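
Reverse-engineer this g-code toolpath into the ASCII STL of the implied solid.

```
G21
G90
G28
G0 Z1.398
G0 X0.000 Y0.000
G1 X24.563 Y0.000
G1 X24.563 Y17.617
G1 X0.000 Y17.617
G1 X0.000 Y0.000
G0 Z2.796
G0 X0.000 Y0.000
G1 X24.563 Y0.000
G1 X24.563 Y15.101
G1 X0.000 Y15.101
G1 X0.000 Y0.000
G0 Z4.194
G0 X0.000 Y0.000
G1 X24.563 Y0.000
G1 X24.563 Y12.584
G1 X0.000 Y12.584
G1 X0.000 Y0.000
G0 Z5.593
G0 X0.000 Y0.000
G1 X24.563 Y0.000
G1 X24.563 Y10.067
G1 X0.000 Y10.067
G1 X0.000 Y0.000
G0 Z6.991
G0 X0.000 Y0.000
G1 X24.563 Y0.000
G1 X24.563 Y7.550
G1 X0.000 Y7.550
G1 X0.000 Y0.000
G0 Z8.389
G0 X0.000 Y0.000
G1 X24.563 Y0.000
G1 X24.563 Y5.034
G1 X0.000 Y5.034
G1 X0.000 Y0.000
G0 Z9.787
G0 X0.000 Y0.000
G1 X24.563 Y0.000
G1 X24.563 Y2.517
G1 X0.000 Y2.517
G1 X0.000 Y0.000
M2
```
solid part
  facet normal 0.0000 0.0000 -1.0000
    outer loop
      vertex 24.563 20.134 0.000
      vertex 24.563 0.000 0.000
      vertex 0.000 0.000 0.000
    endloop
  endfacet
  facet normal 0.0000 0.0000 -1.0000
    outer loop
      vertex 0.000 20.134 0.000
      vertex 24.563 20.134 0.000
      vertex 0.000 0.000 0.000
    endloop
  endfacet
  facet normal 0.0000 -1.0000 0.0000
    outer loop
      vertex 0.000 0.000 0.000
      vertex 24.563 0.000 0.000
      vertex 24.563 0.000 11.185
    endloop
  endfacet
  facet normal 0.0000 -1.0000 0.0000
    outer loop
      vertex 0.000 0.000 0.000
      vertex 24.563 0.000 11.185
      vertex 0.000 0.000 11.185
    endloop
  endfacet
  facet normal 0.0000 0.4856 0.8742
    outer loop
      vertex 0.000 0.000 11.185
      vertex 24.563 0.000 11.185
      vertex 24.563 20.134 0.000
    endloop
  endfacet
  facet normal 0.0000 0.4856 0.8742
    outer loop
      vertex 0.000 0.000 11.185
      vertex 24.563 20.134 0.000
      vertex 0.000 20.134 0.000
    endloop
  endfacet
  facet normal -1.0000 0.0000 0.0000
    outer loop
      vertex 0.000 0.000 11.185
      vertex 0.000 20.134 0.000
      vertex 0.000 0.000 0.000
    endloop
  endfacet
  facet normal 1.0000 0.0000 0.0000
    outer loop
      vertex 24.563 0.000 0.000
      vertex 24.563 20.134 0.000
      vertex 24.563 0.000 11.185
    endloop
  endfacet
endsolid part

The G0 Z moves step by Δz≈1.398 mm. The G1 loops shrink linearly with z, so the solid tapers from its base footprint up to z≈11.2. Closing with a flat bottom cap and the tapered top and triangulating gives 8 facets — a wedge (ramp): 24.6 × 20.1 mm base, rising to 11.2 mm along the y=0 edge and sloping linearly to z=0 at y=20.1.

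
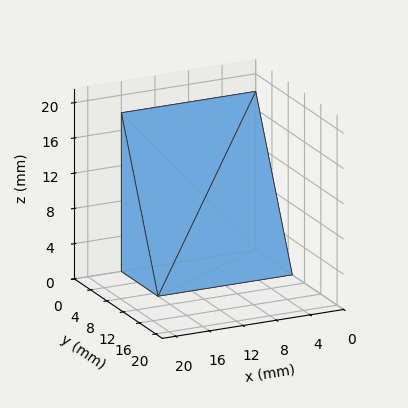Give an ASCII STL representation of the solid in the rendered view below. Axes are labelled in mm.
Reading the render: the shape is a wedge (ramp): 16 × 9 mm base, rising to 18 mm along the y=0 edge and sloping linearly to z=0 at y=9 (dimensions read to the nearest mm from the axis ticks). For the STL, each face is triangulated and given an outward normal.

solid part
  facet normal 0.0000 0.0000 -1.0000
    outer loop
      vertex 16.00 9.00 0.00
      vertex 16.00 0.00 0.00
      vertex 0.00 0.00 0.00
    endloop
  endfacet
  facet normal 0.0000 0.0000 -1.0000
    outer loop
      vertex 0.00 9.00 0.00
      vertex 16.00 9.00 0.00
      vertex 0.00 0.00 0.00
    endloop
  endfacet
  facet normal 0.0000 -1.0000 0.0000
    outer loop
      vertex 0.00 0.00 0.00
      vertex 16.00 0.00 0.00
      vertex 16.00 0.00 18.00
    endloop
  endfacet
  facet normal 0.0000 -1.0000 0.0000
    outer loop
      vertex 0.00 0.00 0.00
      vertex 16.00 0.00 18.00
      vertex 0.00 0.00 18.00
    endloop
  endfacet
  facet normal 0.0000 0.8944 0.4472
    outer loop
      vertex 0.00 0.00 18.00
      vertex 16.00 0.00 18.00
      vertex 16.00 9.00 0.00
    endloop
  endfacet
  facet normal 0.0000 0.8944 0.4472
    outer loop
      vertex 0.00 0.00 18.00
      vertex 16.00 9.00 0.00
      vertex 0.00 9.00 0.00
    endloop
  endfacet
  facet normal -1.0000 0.0000 0.0000
    outer loop
      vertex 0.00 0.00 18.00
      vertex 0.00 9.00 0.00
      vertex 0.00 0.00 0.00
    endloop
  endfacet
  facet normal 1.0000 0.0000 0.0000
    outer loop
      vertex 16.00 0.00 0.00
      vertex 16.00 9.00 0.00
      vertex 16.00 0.00 18.00
    endloop
  endfacet
endsolid part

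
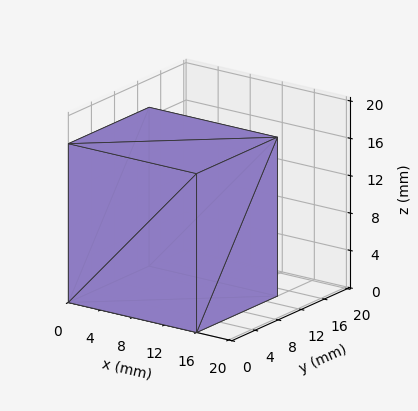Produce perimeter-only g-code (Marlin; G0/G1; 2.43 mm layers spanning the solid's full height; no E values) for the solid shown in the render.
Reading the render: the shape is a rectangular box, roughly 16 × 14 mm footprint and 17 mm tall (dimensions read to the nearest mm from the axis ticks). For the g-code, the solid's height is divided into equal slices at the stated Δz and each level perimeter traced with G1 moves after a G0 lift.

; perimeter-only toolpath
G21 ; units = mm
G90 ; absolute positioning
G28 ; home
; layer 1
G0 Z2.43
G0 X0.00 Y0.00
G1 X16.00 Y0.00
G1 X16.00 Y14.00
G1 X0.00 Y14.00
G1 X0.00 Y0.00
; layer 2
G0 Z4.86
G0 X0.00 Y0.00
G1 X16.00 Y0.00
G1 X16.00 Y14.00
G1 X0.00 Y14.00
G1 X0.00 Y0.00
; layer 3
G0 Z7.29
G0 X0.00 Y0.00
G1 X16.00 Y0.00
G1 X16.00 Y14.00
G1 X0.00 Y14.00
G1 X0.00 Y0.00
; layer 4
G0 Z9.71
G0 X0.00 Y0.00
G1 X16.00 Y0.00
G1 X16.00 Y14.00
G1 X0.00 Y14.00
G1 X0.00 Y0.00
; layer 5
G0 Z12.14
G0 X0.00 Y0.00
G1 X16.00 Y0.00
G1 X16.00 Y14.00
G1 X0.00 Y14.00
G1 X0.00 Y0.00
; layer 6
G0 Z14.57
G0 X0.00 Y0.00
G1 X16.00 Y0.00
G1 X16.00 Y14.00
G1 X0.00 Y14.00
G1 X0.00 Y0.00
; layer 7
G0 Z17.00
G0 X0.00 Y0.00
G1 X16.00 Y0.00
G1 X16.00 Y14.00
G1 X0.00 Y14.00
G1 X0.00 Y0.00
M2 ; end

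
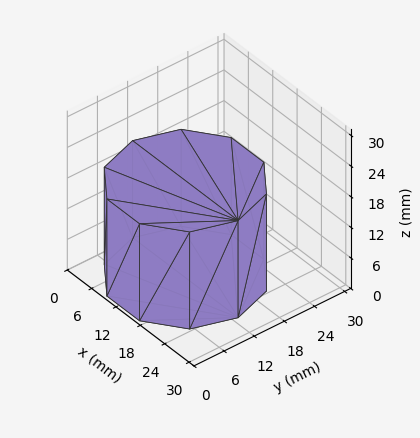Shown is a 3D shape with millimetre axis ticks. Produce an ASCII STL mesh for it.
Reading the render: the shape is a regular 10-sided prism (a cylinder approximated with 10 flat sides), circumscribed radius ≈ 13 mm, height ≈ 19 mm (dimensions read to the nearest mm from the axis ticks). For the STL, each face is triangulated and given an outward normal.

solid part
  facet normal 0.0000 0.0000 -1.0000
    outer loop
      vertex 17.017 25.364 0.000
      vertex 23.517 20.641 0.000
      vertex 26.000 13.000 0.000
    endloop
  endfacet
  facet normal 0.0000 0.0000 -1.0000
    outer loop
      vertex 8.983 25.364 0.000
      vertex 17.017 25.364 0.000
      vertex 26.000 13.000 0.000
    endloop
  endfacet
  facet normal 0.0000 0.0000 -1.0000
    outer loop
      vertex 2.483 20.641 0.000
      vertex 8.983 25.364 0.000
      vertex 26.000 13.000 0.000
    endloop
  endfacet
  facet normal 0.0000 0.0000 -1.0000
    outer loop
      vertex 0.000 13.000 0.000
      vertex 2.483 20.641 0.000
      vertex 26.000 13.000 0.000
    endloop
  endfacet
  facet normal 0.0000 0.0000 -1.0000
    outer loop
      vertex 2.483 5.359 0.000
      vertex 0.000 13.000 0.000
      vertex 26.000 13.000 0.000
    endloop
  endfacet
  facet normal 0.0000 0.0000 -1.0000
    outer loop
      vertex 8.983 0.636 0.000
      vertex 2.483 5.359 0.000
      vertex 26.000 13.000 0.000
    endloop
  endfacet
  facet normal 0.0000 0.0000 -1.0000
    outer loop
      vertex 17.017 0.636 0.000
      vertex 8.983 0.636 0.000
      vertex 26.000 13.000 0.000
    endloop
  endfacet
  facet normal 0.0000 0.0000 -1.0000
    outer loop
      vertex 23.517 5.359 0.000
      vertex 17.017 0.636 0.000
      vertex 26.000 13.000 0.000
    endloop
  endfacet
  facet normal 0.0000 0.0000 1.0000
    outer loop
      vertex 26.000 13.000 19.000
      vertex 23.517 20.641 19.000
      vertex 17.017 25.364 19.000
    endloop
  endfacet
  facet normal 0.0000 0.0000 1.0000
    outer loop
      vertex 26.000 13.000 19.000
      vertex 17.017 25.364 19.000
      vertex 8.983 25.364 19.000
    endloop
  endfacet
  facet normal 0.0000 0.0000 1.0000
    outer loop
      vertex 26.000 13.000 19.000
      vertex 8.983 25.364 19.000
      vertex 2.483 20.641 19.000
    endloop
  endfacet
  facet normal 0.0000 0.0000 1.0000
    outer loop
      vertex 26.000 13.000 19.000
      vertex 2.483 20.641 19.000
      vertex 0.000 13.000 19.000
    endloop
  endfacet
  facet normal 0.0000 0.0000 1.0000
    outer loop
      vertex 26.000 13.000 19.000
      vertex 0.000 13.000 19.000
      vertex 2.483 5.359 19.000
    endloop
  endfacet
  facet normal 0.0000 0.0000 1.0000
    outer loop
      vertex 26.000 13.000 19.000
      vertex 2.483 5.359 19.000
      vertex 8.983 0.636 19.000
    endloop
  endfacet
  facet normal 0.0000 0.0000 1.0000
    outer loop
      vertex 26.000 13.000 19.000
      vertex 8.983 0.636 19.000
      vertex 17.017 0.636 19.000
    endloop
  endfacet
  facet normal 0.0000 0.0000 1.0000
    outer loop
      vertex 26.000 13.000 19.000
      vertex 17.017 0.636 19.000
      vertex 23.517 5.359 19.000
    endloop
  endfacet
  facet normal 0.9510 0.3090 0.0000
    outer loop
      vertex 26.000 13.000 0.000
      vertex 23.517 20.641 0.000
      vertex 23.517 20.641 19.000
    endloop
  endfacet
  facet normal 0.9510 0.3090 0.0000
    outer loop
      vertex 26.000 13.000 0.000
      vertex 23.517 20.641 19.000
      vertex 26.000 13.000 19.000
    endloop
  endfacet
  facet normal 0.5878 0.8090 0.0000
    outer loop
      vertex 23.517 20.641 0.000
      vertex 17.017 25.364 0.000
      vertex 17.017 25.364 19.000
    endloop
  endfacet
  facet normal 0.5878 0.8090 0.0000
    outer loop
      vertex 23.517 20.641 0.000
      vertex 17.017 25.364 19.000
      vertex 23.517 20.641 19.000
    endloop
  endfacet
  facet normal 0.0000 1.0000 0.0000
    outer loop
      vertex 17.017 25.364 0.000
      vertex 8.983 25.364 0.000
      vertex 8.983 25.364 19.000
    endloop
  endfacet
  facet normal 0.0000 1.0000 0.0000
    outer loop
      vertex 17.017 25.364 0.000
      vertex 8.983 25.364 19.000
      vertex 17.017 25.364 19.000
    endloop
  endfacet
  facet normal -0.5878 0.8090 0.0000
    outer loop
      vertex 8.983 25.364 0.000
      vertex 2.483 20.641 0.000
      vertex 2.483 20.641 19.000
    endloop
  endfacet
  facet normal -0.5878 0.8090 0.0000
    outer loop
      vertex 8.983 25.364 0.000
      vertex 2.483 20.641 19.000
      vertex 8.983 25.364 19.000
    endloop
  endfacet
  facet normal -0.9510 0.3090 0.0000
    outer loop
      vertex 2.483 20.641 0.000
      vertex 0.000 13.000 0.000
      vertex 0.000 13.000 19.000
    endloop
  endfacet
  facet normal -0.9510 0.3090 0.0000
    outer loop
      vertex 2.483 20.641 0.000
      vertex 0.000 13.000 19.000
      vertex 2.483 20.641 19.000
    endloop
  endfacet
  facet normal -0.9510 -0.3090 0.0000
    outer loop
      vertex 0.000 13.000 0.000
      vertex 2.483 5.359 0.000
      vertex 2.483 5.359 19.000
    endloop
  endfacet
  facet normal -0.9510 -0.3090 0.0000
    outer loop
      vertex 0.000 13.000 0.000
      vertex 2.483 5.359 19.000
      vertex 0.000 13.000 19.000
    endloop
  endfacet
  facet normal -0.5878 -0.8090 0.0000
    outer loop
      vertex 2.483 5.359 0.000
      vertex 8.983 0.636 0.000
      vertex 8.983 0.636 19.000
    endloop
  endfacet
  facet normal -0.5878 -0.8090 0.0000
    outer loop
      vertex 2.483 5.359 0.000
      vertex 8.983 0.636 19.000
      vertex 2.483 5.359 19.000
    endloop
  endfacet
  facet normal 0.0000 -1.0000 0.0000
    outer loop
      vertex 8.983 0.636 0.000
      vertex 17.017 0.636 0.000
      vertex 17.017 0.636 19.000
    endloop
  endfacet
  facet normal 0.0000 -1.0000 0.0000
    outer loop
      vertex 8.983 0.636 0.000
      vertex 17.017 0.636 19.000
      vertex 8.983 0.636 19.000
    endloop
  endfacet
  facet normal 0.5878 -0.8090 0.0000
    outer loop
      vertex 17.017 0.636 0.000
      vertex 23.517 5.359 0.000
      vertex 23.517 5.359 19.000
    endloop
  endfacet
  facet normal 0.5878 -0.8090 0.0000
    outer loop
      vertex 17.017 0.636 0.000
      vertex 23.517 5.359 19.000
      vertex 17.017 0.636 19.000
    endloop
  endfacet
  facet normal 0.9510 -0.3090 0.0000
    outer loop
      vertex 23.517 5.359 0.000
      vertex 26.000 13.000 0.000
      vertex 26.000 13.000 19.000
    endloop
  endfacet
  facet normal 0.9510 -0.3090 0.0000
    outer loop
      vertex 23.517 5.359 0.000
      vertex 26.000 13.000 19.000
      vertex 23.517 5.359 19.000
    endloop
  endfacet
endsolid part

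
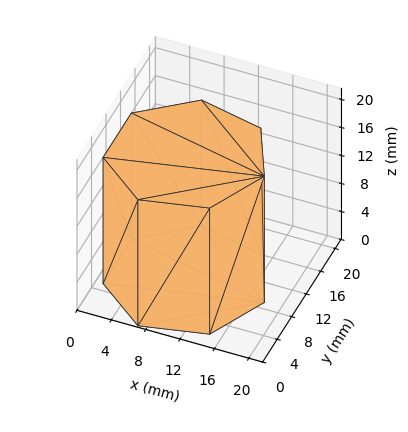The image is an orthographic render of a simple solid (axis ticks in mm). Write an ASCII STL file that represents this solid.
Reading the render: the shape is a regular 7-sided prism (a cylinder approximated with 7 flat sides), circumscribed radius ≈ 9 mm, height ≈ 18 mm (dimensions read to the nearest mm from the axis ticks). For the STL, each face is triangulated and given an outward normal.

solid part
  facet normal 0.0000 0.0000 -1.0000
    outer loop
      vertex 6.997 17.774 0.000
      vertex 14.611 16.036 0.000
      vertex 18.000 9.000 0.000
    endloop
  endfacet
  facet normal 0.0000 0.0000 -1.0000
    outer loop
      vertex 0.891 12.905 0.000
      vertex 6.997 17.774 0.000
      vertex 18.000 9.000 0.000
    endloop
  endfacet
  facet normal 0.0000 0.0000 -1.0000
    outer loop
      vertex 0.891 5.095 0.000
      vertex 0.891 12.905 0.000
      vertex 18.000 9.000 0.000
    endloop
  endfacet
  facet normal 0.0000 0.0000 -1.0000
    outer loop
      vertex 6.997 0.226 0.000
      vertex 0.891 5.095 0.000
      vertex 18.000 9.000 0.000
    endloop
  endfacet
  facet normal 0.0000 0.0000 -1.0000
    outer loop
      vertex 14.611 1.964 0.000
      vertex 6.997 0.226 0.000
      vertex 18.000 9.000 0.000
    endloop
  endfacet
  facet normal 0.0000 0.0000 1.0000
    outer loop
      vertex 18.000 9.000 18.000
      vertex 14.611 16.036 18.000
      vertex 6.997 17.774 18.000
    endloop
  endfacet
  facet normal 0.0000 0.0000 1.0000
    outer loop
      vertex 18.000 9.000 18.000
      vertex 6.997 17.774 18.000
      vertex 0.891 12.905 18.000
    endloop
  endfacet
  facet normal 0.0000 0.0000 1.0000
    outer loop
      vertex 18.000 9.000 18.000
      vertex 0.891 12.905 18.000
      vertex 0.891 5.095 18.000
    endloop
  endfacet
  facet normal 0.0000 0.0000 1.0000
    outer loop
      vertex 18.000 9.000 18.000
      vertex 0.891 5.095 18.000
      vertex 6.997 0.226 18.000
    endloop
  endfacet
  facet normal 0.0000 0.0000 1.0000
    outer loop
      vertex 18.000 9.000 18.000
      vertex 6.997 0.226 18.000
      vertex 14.611 1.964 18.000
    endloop
  endfacet
  facet normal 0.9009 0.4340 0.0000
    outer loop
      vertex 18.000 9.000 0.000
      vertex 14.611 16.036 0.000
      vertex 14.611 16.036 18.000
    endloop
  endfacet
  facet normal 0.9009 0.4340 0.0000
    outer loop
      vertex 18.000 9.000 0.000
      vertex 14.611 16.036 18.000
      vertex 18.000 9.000 18.000
    endloop
  endfacet
  facet normal 0.2225 0.9749 0.0000
    outer loop
      vertex 14.611 16.036 0.000
      vertex 6.997 17.774 0.000
      vertex 6.997 17.774 18.000
    endloop
  endfacet
  facet normal 0.2225 0.9749 0.0000
    outer loop
      vertex 14.611 16.036 0.000
      vertex 6.997 17.774 18.000
      vertex 14.611 16.036 18.000
    endloop
  endfacet
  facet normal -0.6235 0.7819 0.0000
    outer loop
      vertex 6.997 17.774 0.000
      vertex 0.891 12.905 0.000
      vertex 0.891 12.905 18.000
    endloop
  endfacet
  facet normal -0.6235 0.7819 0.0000
    outer loop
      vertex 6.997 17.774 0.000
      vertex 0.891 12.905 18.000
      vertex 6.997 17.774 18.000
    endloop
  endfacet
  facet normal -1.0000 0.0000 0.0000
    outer loop
      vertex 0.891 12.905 0.000
      vertex 0.891 5.095 0.000
      vertex 0.891 5.095 18.000
    endloop
  endfacet
  facet normal -1.0000 0.0000 0.0000
    outer loop
      vertex 0.891 12.905 0.000
      vertex 0.891 5.095 18.000
      vertex 0.891 12.905 18.000
    endloop
  endfacet
  facet normal -0.6235 -0.7819 0.0000
    outer loop
      vertex 0.891 5.095 0.000
      vertex 6.997 0.226 0.000
      vertex 6.997 0.226 18.000
    endloop
  endfacet
  facet normal -0.6235 -0.7819 0.0000
    outer loop
      vertex 0.891 5.095 0.000
      vertex 6.997 0.226 18.000
      vertex 0.891 5.095 18.000
    endloop
  endfacet
  facet normal 0.2225 -0.9749 0.0000
    outer loop
      vertex 6.997 0.226 0.000
      vertex 14.611 1.964 0.000
      vertex 14.611 1.964 18.000
    endloop
  endfacet
  facet normal 0.2225 -0.9749 0.0000
    outer loop
      vertex 6.997 0.226 0.000
      vertex 14.611 1.964 18.000
      vertex 6.997 0.226 18.000
    endloop
  endfacet
  facet normal 0.9009 -0.4340 0.0000
    outer loop
      vertex 14.611 1.964 0.000
      vertex 18.000 9.000 0.000
      vertex 18.000 9.000 18.000
    endloop
  endfacet
  facet normal 0.9009 -0.4340 0.0000
    outer loop
      vertex 14.611 1.964 0.000
      vertex 18.000 9.000 18.000
      vertex 14.611 1.964 18.000
    endloop
  endfacet
endsolid part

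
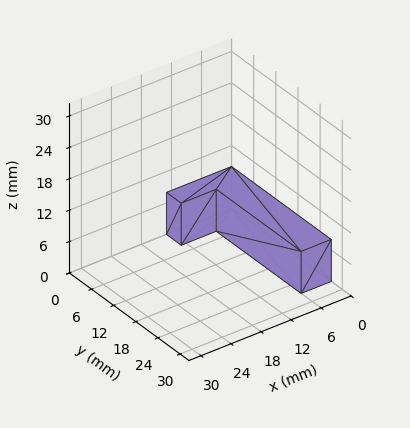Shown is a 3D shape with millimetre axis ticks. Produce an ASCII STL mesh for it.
Reading the render: the shape is an L-shaped prism: outer 13 × 27 mm, arm thicknesses ≈ 4 mm (horizontal) and 6 mm (vertical), extruded 8 mm in z (dimensions read to the nearest mm from the axis ticks). For the STL, each face is triangulated and given an outward normal.

solid part
  facet normal 0.0000 0.0000 -1.0000
    outer loop
      vertex 13.00 4.00 0.00
      vertex 13.00 0.00 0.00
      vertex 0.00 0.00 0.00
    endloop
  endfacet
  facet normal 0.0000 0.0000 -1.0000
    outer loop
      vertex 6.00 4.00 0.00
      vertex 13.00 4.00 0.00
      vertex 0.00 0.00 0.00
    endloop
  endfacet
  facet normal 0.0000 0.0000 -1.0000
    outer loop
      vertex 6.00 27.00 0.00
      vertex 6.00 4.00 0.00
      vertex 0.00 0.00 0.00
    endloop
  endfacet
  facet normal 0.0000 0.0000 -1.0000
    outer loop
      vertex 0.00 27.00 0.00
      vertex 6.00 27.00 0.00
      vertex 0.00 0.00 0.00
    endloop
  endfacet
  facet normal 0.0000 0.0000 1.0000
    outer loop
      vertex 0.00 0.00 8.00
      vertex 13.00 0.00 8.00
      vertex 13.00 4.00 8.00
    endloop
  endfacet
  facet normal 0.0000 0.0000 1.0000
    outer loop
      vertex 0.00 0.00 8.00
      vertex 13.00 4.00 8.00
      vertex 6.00 4.00 8.00
    endloop
  endfacet
  facet normal 0.0000 0.0000 1.0000
    outer loop
      vertex 0.00 0.00 8.00
      vertex 6.00 4.00 8.00
      vertex 6.00 27.00 8.00
    endloop
  endfacet
  facet normal 0.0000 0.0000 1.0000
    outer loop
      vertex 0.00 0.00 8.00
      vertex 6.00 27.00 8.00
      vertex 0.00 27.00 8.00
    endloop
  endfacet
  facet normal 0.0000 -1.0000 0.0000
    outer loop
      vertex 0.00 0.00 0.00
      vertex 13.00 0.00 0.00
      vertex 13.00 0.00 8.00
    endloop
  endfacet
  facet normal 0.0000 -1.0000 0.0000
    outer loop
      vertex 0.00 0.00 0.00
      vertex 13.00 0.00 8.00
      vertex 0.00 0.00 8.00
    endloop
  endfacet
  facet normal 1.0000 0.0000 0.0000
    outer loop
      vertex 13.00 0.00 0.00
      vertex 13.00 4.00 0.00
      vertex 13.00 4.00 8.00
    endloop
  endfacet
  facet normal 1.0000 0.0000 0.0000
    outer loop
      vertex 13.00 0.00 0.00
      vertex 13.00 4.00 8.00
      vertex 13.00 0.00 8.00
    endloop
  endfacet
  facet normal 0.0000 1.0000 0.0000
    outer loop
      vertex 13.00 4.00 0.00
      vertex 6.00 4.00 0.00
      vertex 6.00 4.00 8.00
    endloop
  endfacet
  facet normal 0.0000 1.0000 0.0000
    outer loop
      vertex 13.00 4.00 0.00
      vertex 6.00 4.00 8.00
      vertex 13.00 4.00 8.00
    endloop
  endfacet
  facet normal 1.0000 0.0000 0.0000
    outer loop
      vertex 6.00 4.00 0.00
      vertex 6.00 27.00 0.00
      vertex 6.00 27.00 8.00
    endloop
  endfacet
  facet normal 1.0000 0.0000 0.0000
    outer loop
      vertex 6.00 4.00 0.00
      vertex 6.00 27.00 8.00
      vertex 6.00 4.00 8.00
    endloop
  endfacet
  facet normal 0.0000 1.0000 0.0000
    outer loop
      vertex 6.00 27.00 0.00
      vertex 0.00 27.00 0.00
      vertex 0.00 27.00 8.00
    endloop
  endfacet
  facet normal 0.0000 1.0000 0.0000
    outer loop
      vertex 6.00 27.00 0.00
      vertex 0.00 27.00 8.00
      vertex 6.00 27.00 8.00
    endloop
  endfacet
  facet normal -1.0000 0.0000 0.0000
    outer loop
      vertex 0.00 27.00 0.00
      vertex 0.00 0.00 0.00
      vertex 0.00 0.00 8.00
    endloop
  endfacet
  facet normal -1.0000 0.0000 0.0000
    outer loop
      vertex 0.00 27.00 0.00
      vertex 0.00 0.00 8.00
      vertex 0.00 27.00 8.00
    endloop
  endfacet
endsolid part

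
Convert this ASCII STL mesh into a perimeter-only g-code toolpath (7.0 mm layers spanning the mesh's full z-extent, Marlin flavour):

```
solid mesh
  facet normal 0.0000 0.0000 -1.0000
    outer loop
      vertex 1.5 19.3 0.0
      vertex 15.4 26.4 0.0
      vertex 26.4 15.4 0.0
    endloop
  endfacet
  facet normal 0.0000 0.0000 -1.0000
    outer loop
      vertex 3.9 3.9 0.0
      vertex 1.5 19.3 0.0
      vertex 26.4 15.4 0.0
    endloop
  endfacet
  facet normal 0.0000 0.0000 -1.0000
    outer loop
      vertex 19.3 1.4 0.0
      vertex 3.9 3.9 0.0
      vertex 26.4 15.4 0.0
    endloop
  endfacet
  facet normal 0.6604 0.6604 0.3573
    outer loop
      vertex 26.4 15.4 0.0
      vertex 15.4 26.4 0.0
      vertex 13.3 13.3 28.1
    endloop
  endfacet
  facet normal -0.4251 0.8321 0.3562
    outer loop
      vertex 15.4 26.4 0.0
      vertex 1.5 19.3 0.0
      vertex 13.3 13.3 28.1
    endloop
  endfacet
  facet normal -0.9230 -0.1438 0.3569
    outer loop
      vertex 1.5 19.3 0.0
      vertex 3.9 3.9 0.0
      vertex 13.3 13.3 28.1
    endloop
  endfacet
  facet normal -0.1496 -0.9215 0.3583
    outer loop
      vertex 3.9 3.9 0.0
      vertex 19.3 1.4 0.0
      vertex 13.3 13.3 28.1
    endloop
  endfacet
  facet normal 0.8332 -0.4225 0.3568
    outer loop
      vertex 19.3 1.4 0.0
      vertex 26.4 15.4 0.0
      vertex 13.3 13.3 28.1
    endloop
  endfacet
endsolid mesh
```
; perimeter-only toolpath
G21 ; units = mm
G90 ; absolute positioning
G28 ; home
; layer 1
G0 Z7.0
G0 X23.1 Y14.9
G1 X14.9 Y23.1
G1 X4.5 Y17.8
G1 X6.2 Y6.2
G1 X17.8 Y4.4
G1 X23.1 Y14.9
; layer 2
G0 Z14.1
G0 X19.9 Y14.4
G1 X14.4 Y19.9
G1 X7.4 Y16.3
G1 X8.6 Y8.6
G1 X16.3 Y7.4
G1 X19.9 Y14.4
; layer 3
G0 Z21.1
G0 X16.6 Y13.8
G1 X13.8 Y16.6
G1 X10.4 Y14.8
G1 X11.0 Y11.0
G1 X14.8 Y10.3
G1 X16.6 Y13.8
M2 ; end

The solid is a regular 5-sided pyramid, base circumscribed radius ≈ 13.3 mm, apex at z ≈ 28.1 mm. Slicing at Δz = 7.0 mm — 4 equal slices spanning the solid's height, so layer i sits at z = i·h/4 — gives 3 non-empty perimeters. Each is a 5-segment closed polygon; G0 lifts to the layer z and rapids to the start vertex, then G1 traces the edges. The cross-section shrinks linearly with z (the slice at the apex is degenerate and omitted).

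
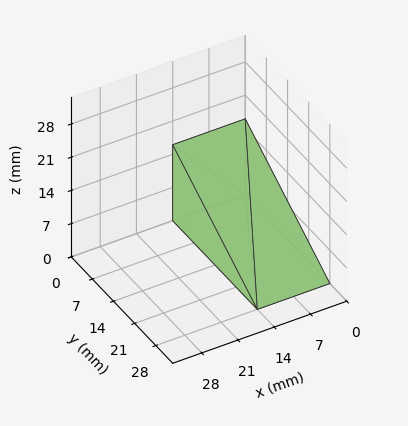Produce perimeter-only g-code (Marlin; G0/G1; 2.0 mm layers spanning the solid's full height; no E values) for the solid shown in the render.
Reading the render: the shape is a wedge (ramp): 14 × 28 mm base, rising to 16 mm along the y=0 edge and sloping linearly to z=0 at y=28 (dimensions read to the nearest mm from the axis ticks). For the g-code, the solid's height is divided into equal slices at the stated Δz and each level perimeter traced with G1 moves after a G0 lift.

; perimeter-only toolpath
G21 ; units = mm
G90 ; absolute positioning
G28 ; home
; layer 1
G0 Z2.0
G0 X0.0 Y0.0
G1 X14.0 Y0.0
G1 X14.0 Y24.5
G1 X0.0 Y24.5
G1 X0.0 Y0.0
; layer 2
G0 Z4.0
G0 X0.0 Y0.0
G1 X14.0 Y0.0
G1 X14.0 Y21.0
G1 X0.0 Y21.0
G1 X0.0 Y0.0
; layer 3
G0 Z6.0
G0 X0.0 Y0.0
G1 X14.0 Y0.0
G1 X14.0 Y17.5
G1 X0.0 Y17.5
G1 X0.0 Y0.0
; layer 4
G0 Z8.0
G0 X0.0 Y0.0
G1 X14.0 Y0.0
G1 X14.0 Y14.0
G1 X0.0 Y14.0
G1 X0.0 Y0.0
; layer 5
G0 Z10.0
G0 X0.0 Y0.0
G1 X14.0 Y0.0
G1 X14.0 Y10.5
G1 X0.0 Y10.5
G1 X0.0 Y0.0
; layer 6
G0 Z12.0
G0 X0.0 Y0.0
G1 X14.0 Y0.0
G1 X14.0 Y7.0
G1 X0.0 Y7.0
G1 X0.0 Y0.0
; layer 7
G0 Z14.0
G0 X0.0 Y0.0
G1 X14.0 Y0.0
G1 X14.0 Y3.5
G1 X0.0 Y3.5
G1 X0.0 Y0.0
M2 ; end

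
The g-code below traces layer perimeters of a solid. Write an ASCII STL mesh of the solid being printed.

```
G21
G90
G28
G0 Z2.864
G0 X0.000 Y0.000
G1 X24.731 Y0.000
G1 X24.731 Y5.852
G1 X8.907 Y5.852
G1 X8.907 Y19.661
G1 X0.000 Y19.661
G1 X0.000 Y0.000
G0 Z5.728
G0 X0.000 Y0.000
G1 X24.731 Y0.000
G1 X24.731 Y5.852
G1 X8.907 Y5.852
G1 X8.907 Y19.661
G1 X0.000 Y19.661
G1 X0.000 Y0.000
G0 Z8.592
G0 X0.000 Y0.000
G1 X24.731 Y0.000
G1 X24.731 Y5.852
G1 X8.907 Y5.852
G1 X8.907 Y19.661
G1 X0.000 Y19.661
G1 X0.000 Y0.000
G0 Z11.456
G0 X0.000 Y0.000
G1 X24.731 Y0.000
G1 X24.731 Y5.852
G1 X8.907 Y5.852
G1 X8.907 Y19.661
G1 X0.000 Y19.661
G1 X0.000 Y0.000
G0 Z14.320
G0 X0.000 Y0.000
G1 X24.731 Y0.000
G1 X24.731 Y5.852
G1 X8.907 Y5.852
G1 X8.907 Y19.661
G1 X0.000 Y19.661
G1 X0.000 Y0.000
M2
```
solid part
  facet normal 0.0000 0.0000 -1.0000
    outer loop
      vertex 24.731 5.852 0.000
      vertex 24.731 0.000 0.000
      vertex 0.000 0.000 0.000
    endloop
  endfacet
  facet normal 0.0000 0.0000 -1.0000
    outer loop
      vertex 8.907 5.852 0.000
      vertex 24.731 5.852 0.000
      vertex 0.000 0.000 0.000
    endloop
  endfacet
  facet normal 0.0000 0.0000 -1.0000
    outer loop
      vertex 8.907 19.661 0.000
      vertex 8.907 5.852 0.000
      vertex 0.000 0.000 0.000
    endloop
  endfacet
  facet normal 0.0000 0.0000 -1.0000
    outer loop
      vertex 0.000 19.661 0.000
      vertex 8.907 19.661 0.000
      vertex 0.000 0.000 0.000
    endloop
  endfacet
  facet normal 0.0000 0.0000 1.0000
    outer loop
      vertex 0.000 0.000 14.320
      vertex 24.731 0.000 14.320
      vertex 24.731 5.852 14.320
    endloop
  endfacet
  facet normal 0.0000 0.0000 1.0000
    outer loop
      vertex 0.000 0.000 14.320
      vertex 24.731 5.852 14.320
      vertex 8.907 5.852 14.320
    endloop
  endfacet
  facet normal 0.0000 0.0000 1.0000
    outer loop
      vertex 0.000 0.000 14.320
      vertex 8.907 5.852 14.320
      vertex 8.907 19.661 14.320
    endloop
  endfacet
  facet normal 0.0000 0.0000 1.0000
    outer loop
      vertex 0.000 0.000 14.320
      vertex 8.907 19.661 14.320
      vertex 0.000 19.661 14.320
    endloop
  endfacet
  facet normal 0.0000 -1.0000 0.0000
    outer loop
      vertex 0.000 0.000 0.000
      vertex 24.731 0.000 0.000
      vertex 24.731 0.000 14.320
    endloop
  endfacet
  facet normal 0.0000 -1.0000 0.0000
    outer loop
      vertex 0.000 0.000 0.000
      vertex 24.731 0.000 14.320
      vertex 0.000 0.000 14.320
    endloop
  endfacet
  facet normal 1.0000 0.0000 0.0000
    outer loop
      vertex 24.731 0.000 0.000
      vertex 24.731 5.852 0.000
      vertex 24.731 5.852 14.320
    endloop
  endfacet
  facet normal 1.0000 0.0000 0.0000
    outer loop
      vertex 24.731 0.000 0.000
      vertex 24.731 5.852 14.320
      vertex 24.731 0.000 14.320
    endloop
  endfacet
  facet normal 0.0000 1.0000 0.0000
    outer loop
      vertex 24.731 5.852 0.000
      vertex 8.907 5.852 0.000
      vertex 8.907 5.852 14.320
    endloop
  endfacet
  facet normal 0.0000 1.0000 0.0000
    outer loop
      vertex 24.731 5.852 0.000
      vertex 8.907 5.852 14.320
      vertex 24.731 5.852 14.320
    endloop
  endfacet
  facet normal 1.0000 0.0000 0.0000
    outer loop
      vertex 8.907 5.852 0.000
      vertex 8.907 19.661 0.000
      vertex 8.907 19.661 14.320
    endloop
  endfacet
  facet normal 1.0000 0.0000 0.0000
    outer loop
      vertex 8.907 5.852 0.000
      vertex 8.907 19.661 14.320
      vertex 8.907 5.852 14.320
    endloop
  endfacet
  facet normal 0.0000 1.0000 0.0000
    outer loop
      vertex 8.907 19.661 0.000
      vertex 0.000 19.661 0.000
      vertex 0.000 19.661 14.320
    endloop
  endfacet
  facet normal 0.0000 1.0000 0.0000
    outer loop
      vertex 8.907 19.661 0.000
      vertex 0.000 19.661 14.320
      vertex 8.907 19.661 14.320
    endloop
  endfacet
  facet normal -1.0000 0.0000 0.0000
    outer loop
      vertex 0.000 19.661 0.000
      vertex 0.000 0.000 0.000
      vertex 0.000 0.000 14.320
    endloop
  endfacet
  facet normal -1.0000 0.0000 0.0000
    outer loop
      vertex 0.000 19.661 0.000
      vertex 0.000 0.000 14.320
      vertex 0.000 19.661 14.320
    endloop
  endfacet
endsolid part

The G0 Z moves step by Δz≈2.864 mm. Every layer's G1 loop is the same polygon, so the solid is a straight extrusion of it from z=0 to z≈14.3. Closing with flat bottom and top caps and triangulating gives 20 facets — an L-shaped prism: outer 24.7 × 19.7 mm, arm thicknesses ≈ 5.85 mm (horizontal) and 8.91 mm (vertical), extruded 14.3 mm in z.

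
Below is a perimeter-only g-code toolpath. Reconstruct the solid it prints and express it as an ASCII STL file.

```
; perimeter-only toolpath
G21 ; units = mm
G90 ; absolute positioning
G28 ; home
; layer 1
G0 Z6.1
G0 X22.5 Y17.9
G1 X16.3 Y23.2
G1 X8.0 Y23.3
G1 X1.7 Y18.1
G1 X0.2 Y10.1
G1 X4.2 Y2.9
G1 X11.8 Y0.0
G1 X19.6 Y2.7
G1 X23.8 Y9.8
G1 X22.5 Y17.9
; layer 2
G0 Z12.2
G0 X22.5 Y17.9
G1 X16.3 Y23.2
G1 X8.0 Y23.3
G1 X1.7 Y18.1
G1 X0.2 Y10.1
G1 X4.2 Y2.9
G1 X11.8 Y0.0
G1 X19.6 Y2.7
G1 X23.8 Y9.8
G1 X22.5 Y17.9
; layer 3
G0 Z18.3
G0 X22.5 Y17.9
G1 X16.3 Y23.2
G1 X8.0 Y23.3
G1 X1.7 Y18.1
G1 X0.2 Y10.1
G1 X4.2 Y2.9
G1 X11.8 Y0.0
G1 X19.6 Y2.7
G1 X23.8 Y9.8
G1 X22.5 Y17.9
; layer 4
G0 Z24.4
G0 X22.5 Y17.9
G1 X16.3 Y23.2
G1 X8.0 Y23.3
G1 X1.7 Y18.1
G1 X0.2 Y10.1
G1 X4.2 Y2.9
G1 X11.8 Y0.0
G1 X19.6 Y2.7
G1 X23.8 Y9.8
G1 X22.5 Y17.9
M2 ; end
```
solid part
  facet normal 0.0000 0.0000 -1.0000
    outer loop
      vertex 8.0 23.3 0.0
      vertex 16.3 23.2 0.0
      vertex 22.5 17.9 0.0
    endloop
  endfacet
  facet normal 0.0000 0.0000 -1.0000
    outer loop
      vertex 1.7 18.1 0.0
      vertex 8.0 23.3 0.0
      vertex 22.5 17.9 0.0
    endloop
  endfacet
  facet normal 0.0000 0.0000 -1.0000
    outer loop
      vertex 0.2 10.1 0.0
      vertex 1.7 18.1 0.0
      vertex 22.5 17.9 0.0
    endloop
  endfacet
  facet normal 0.0000 0.0000 -1.0000
    outer loop
      vertex 4.2 2.9 0.0
      vertex 0.2 10.1 0.0
      vertex 22.5 17.9 0.0
    endloop
  endfacet
  facet normal 0.0000 0.0000 -1.0000
    outer loop
      vertex 11.8 0.0 0.0
      vertex 4.2 2.9 0.0
      vertex 22.5 17.9 0.0
    endloop
  endfacet
  facet normal 0.0000 0.0000 -1.0000
    outer loop
      vertex 19.6 2.7 0.0
      vertex 11.8 0.0 0.0
      vertex 22.5 17.9 0.0
    endloop
  endfacet
  facet normal 0.0000 0.0000 -1.0000
    outer loop
      vertex 23.8 9.8 0.0
      vertex 19.6 2.7 0.0
      vertex 22.5 17.9 0.0
    endloop
  endfacet
  facet normal 0.0000 0.0000 1.0000
    outer loop
      vertex 22.5 17.9 24.4
      vertex 16.3 23.2 24.4
      vertex 8.0 23.3 24.4
    endloop
  endfacet
  facet normal 0.0000 0.0000 1.0000
    outer loop
      vertex 22.5 17.9 24.4
      vertex 8.0 23.3 24.4
      vertex 1.7 18.1 24.4
    endloop
  endfacet
  facet normal 0.0000 0.0000 1.0000
    outer loop
      vertex 22.5 17.9 24.4
      vertex 1.7 18.1 24.4
      vertex 0.2 10.1 24.4
    endloop
  endfacet
  facet normal 0.0000 0.0000 1.0000
    outer loop
      vertex 22.5 17.9 24.4
      vertex 0.2 10.1 24.4
      vertex 4.2 2.9 24.4
    endloop
  endfacet
  facet normal 0.0000 0.0000 1.0000
    outer loop
      vertex 22.5 17.9 24.4
      vertex 4.2 2.9 24.4
      vertex 11.8 0.0 24.4
    endloop
  endfacet
  facet normal 0.0000 0.0000 1.0000
    outer loop
      vertex 22.5 17.9 24.4
      vertex 11.8 0.0 24.4
      vertex 19.6 2.7 24.4
    endloop
  endfacet
  facet normal 0.0000 0.0000 1.0000
    outer loop
      vertex 22.5 17.9 24.4
      vertex 19.6 2.7 24.4
      vertex 23.8 9.8 24.4
    endloop
  endfacet
  facet normal 0.6498 0.7601 0.0000
    outer loop
      vertex 22.5 17.9 0.0
      vertex 16.3 23.2 0.0
      vertex 16.3 23.2 24.4
    endloop
  endfacet
  facet normal 0.6498 0.7601 0.0000
    outer loop
      vertex 22.5 17.9 0.0
      vertex 16.3 23.2 24.4
      vertex 22.5 17.9 24.4
    endloop
  endfacet
  facet normal 0.0120 0.9999 0.0000
    outer loop
      vertex 16.3 23.2 0.0
      vertex 8.0 23.3 0.0
      vertex 8.0 23.3 24.4
    endloop
  endfacet
  facet normal 0.0120 0.9999 0.0000
    outer loop
      vertex 16.3 23.2 0.0
      vertex 8.0 23.3 24.4
      vertex 16.3 23.2 24.4
    endloop
  endfacet
  facet normal -0.6366 0.7712 0.0000
    outer loop
      vertex 8.0 23.3 0.0
      vertex 1.7 18.1 0.0
      vertex 1.7 18.1 24.4
    endloop
  endfacet
  facet normal -0.6366 0.7712 0.0000
    outer loop
      vertex 8.0 23.3 0.0
      vertex 1.7 18.1 24.4
      vertex 8.0 23.3 24.4
    endloop
  endfacet
  facet normal -0.9829 0.1843 0.0000
    outer loop
      vertex 1.7 18.1 0.0
      vertex 0.2 10.1 0.0
      vertex 0.2 10.1 24.4
    endloop
  endfacet
  facet normal -0.9829 0.1843 0.0000
    outer loop
      vertex 1.7 18.1 0.0
      vertex 0.2 10.1 24.4
      vertex 1.7 18.1 24.4
    endloop
  endfacet
  facet normal -0.8742 -0.4856 0.0000
    outer loop
      vertex 0.2 10.1 0.0
      vertex 4.2 2.9 0.0
      vertex 4.2 2.9 24.4
    endloop
  endfacet
  facet normal -0.8742 -0.4856 0.0000
    outer loop
      vertex 0.2 10.1 0.0
      vertex 4.2 2.9 24.4
      vertex 0.2 10.1 24.4
    endloop
  endfacet
  facet normal -0.3565 -0.9343 0.0000
    outer loop
      vertex 4.2 2.9 0.0
      vertex 11.8 0.0 0.0
      vertex 11.8 0.0 24.4
    endloop
  endfacet
  facet normal -0.3565 -0.9343 0.0000
    outer loop
      vertex 4.2 2.9 0.0
      vertex 11.8 0.0 24.4
      vertex 4.2 2.9 24.4
    endloop
  endfacet
  facet normal 0.3271 -0.9450 0.0000
    outer loop
      vertex 11.8 0.0 0.0
      vertex 19.6 2.7 0.0
      vertex 19.6 2.7 24.4
    endloop
  endfacet
  facet normal 0.3271 -0.9450 0.0000
    outer loop
      vertex 11.8 0.0 0.0
      vertex 19.6 2.7 24.4
      vertex 11.8 0.0 24.4
    endloop
  endfacet
  facet normal 0.8607 -0.5091 0.0000
    outer loop
      vertex 19.6 2.7 0.0
      vertex 23.8 9.8 0.0
      vertex 23.8 9.8 24.4
    endloop
  endfacet
  facet normal 0.8607 -0.5091 0.0000
    outer loop
      vertex 19.6 2.7 0.0
      vertex 23.8 9.8 24.4
      vertex 19.6 2.7 24.4
    endloop
  endfacet
  facet normal 0.9874 0.1585 0.0000
    outer loop
      vertex 23.8 9.8 0.0
      vertex 22.5 17.9 0.0
      vertex 22.5 17.9 24.4
    endloop
  endfacet
  facet normal 0.9874 0.1585 0.0000
    outer loop
      vertex 23.8 9.8 0.0
      vertex 22.5 17.9 24.4
      vertex 23.8 9.8 24.4
    endloop
  endfacet
endsolid part

The G0 Z moves step by Δz≈6.1 mm. Every layer's G1 loop is the same polygon, so the solid is a straight extrusion of it from z=0 to z≈24.4. Closing with flat bottom and top caps and triangulating gives 32 facets — a regular 9-sided prism (a cylinder approximated with 9 flat sides), circumscribed radius ≈ 12 mm, height ≈ 24.4 mm.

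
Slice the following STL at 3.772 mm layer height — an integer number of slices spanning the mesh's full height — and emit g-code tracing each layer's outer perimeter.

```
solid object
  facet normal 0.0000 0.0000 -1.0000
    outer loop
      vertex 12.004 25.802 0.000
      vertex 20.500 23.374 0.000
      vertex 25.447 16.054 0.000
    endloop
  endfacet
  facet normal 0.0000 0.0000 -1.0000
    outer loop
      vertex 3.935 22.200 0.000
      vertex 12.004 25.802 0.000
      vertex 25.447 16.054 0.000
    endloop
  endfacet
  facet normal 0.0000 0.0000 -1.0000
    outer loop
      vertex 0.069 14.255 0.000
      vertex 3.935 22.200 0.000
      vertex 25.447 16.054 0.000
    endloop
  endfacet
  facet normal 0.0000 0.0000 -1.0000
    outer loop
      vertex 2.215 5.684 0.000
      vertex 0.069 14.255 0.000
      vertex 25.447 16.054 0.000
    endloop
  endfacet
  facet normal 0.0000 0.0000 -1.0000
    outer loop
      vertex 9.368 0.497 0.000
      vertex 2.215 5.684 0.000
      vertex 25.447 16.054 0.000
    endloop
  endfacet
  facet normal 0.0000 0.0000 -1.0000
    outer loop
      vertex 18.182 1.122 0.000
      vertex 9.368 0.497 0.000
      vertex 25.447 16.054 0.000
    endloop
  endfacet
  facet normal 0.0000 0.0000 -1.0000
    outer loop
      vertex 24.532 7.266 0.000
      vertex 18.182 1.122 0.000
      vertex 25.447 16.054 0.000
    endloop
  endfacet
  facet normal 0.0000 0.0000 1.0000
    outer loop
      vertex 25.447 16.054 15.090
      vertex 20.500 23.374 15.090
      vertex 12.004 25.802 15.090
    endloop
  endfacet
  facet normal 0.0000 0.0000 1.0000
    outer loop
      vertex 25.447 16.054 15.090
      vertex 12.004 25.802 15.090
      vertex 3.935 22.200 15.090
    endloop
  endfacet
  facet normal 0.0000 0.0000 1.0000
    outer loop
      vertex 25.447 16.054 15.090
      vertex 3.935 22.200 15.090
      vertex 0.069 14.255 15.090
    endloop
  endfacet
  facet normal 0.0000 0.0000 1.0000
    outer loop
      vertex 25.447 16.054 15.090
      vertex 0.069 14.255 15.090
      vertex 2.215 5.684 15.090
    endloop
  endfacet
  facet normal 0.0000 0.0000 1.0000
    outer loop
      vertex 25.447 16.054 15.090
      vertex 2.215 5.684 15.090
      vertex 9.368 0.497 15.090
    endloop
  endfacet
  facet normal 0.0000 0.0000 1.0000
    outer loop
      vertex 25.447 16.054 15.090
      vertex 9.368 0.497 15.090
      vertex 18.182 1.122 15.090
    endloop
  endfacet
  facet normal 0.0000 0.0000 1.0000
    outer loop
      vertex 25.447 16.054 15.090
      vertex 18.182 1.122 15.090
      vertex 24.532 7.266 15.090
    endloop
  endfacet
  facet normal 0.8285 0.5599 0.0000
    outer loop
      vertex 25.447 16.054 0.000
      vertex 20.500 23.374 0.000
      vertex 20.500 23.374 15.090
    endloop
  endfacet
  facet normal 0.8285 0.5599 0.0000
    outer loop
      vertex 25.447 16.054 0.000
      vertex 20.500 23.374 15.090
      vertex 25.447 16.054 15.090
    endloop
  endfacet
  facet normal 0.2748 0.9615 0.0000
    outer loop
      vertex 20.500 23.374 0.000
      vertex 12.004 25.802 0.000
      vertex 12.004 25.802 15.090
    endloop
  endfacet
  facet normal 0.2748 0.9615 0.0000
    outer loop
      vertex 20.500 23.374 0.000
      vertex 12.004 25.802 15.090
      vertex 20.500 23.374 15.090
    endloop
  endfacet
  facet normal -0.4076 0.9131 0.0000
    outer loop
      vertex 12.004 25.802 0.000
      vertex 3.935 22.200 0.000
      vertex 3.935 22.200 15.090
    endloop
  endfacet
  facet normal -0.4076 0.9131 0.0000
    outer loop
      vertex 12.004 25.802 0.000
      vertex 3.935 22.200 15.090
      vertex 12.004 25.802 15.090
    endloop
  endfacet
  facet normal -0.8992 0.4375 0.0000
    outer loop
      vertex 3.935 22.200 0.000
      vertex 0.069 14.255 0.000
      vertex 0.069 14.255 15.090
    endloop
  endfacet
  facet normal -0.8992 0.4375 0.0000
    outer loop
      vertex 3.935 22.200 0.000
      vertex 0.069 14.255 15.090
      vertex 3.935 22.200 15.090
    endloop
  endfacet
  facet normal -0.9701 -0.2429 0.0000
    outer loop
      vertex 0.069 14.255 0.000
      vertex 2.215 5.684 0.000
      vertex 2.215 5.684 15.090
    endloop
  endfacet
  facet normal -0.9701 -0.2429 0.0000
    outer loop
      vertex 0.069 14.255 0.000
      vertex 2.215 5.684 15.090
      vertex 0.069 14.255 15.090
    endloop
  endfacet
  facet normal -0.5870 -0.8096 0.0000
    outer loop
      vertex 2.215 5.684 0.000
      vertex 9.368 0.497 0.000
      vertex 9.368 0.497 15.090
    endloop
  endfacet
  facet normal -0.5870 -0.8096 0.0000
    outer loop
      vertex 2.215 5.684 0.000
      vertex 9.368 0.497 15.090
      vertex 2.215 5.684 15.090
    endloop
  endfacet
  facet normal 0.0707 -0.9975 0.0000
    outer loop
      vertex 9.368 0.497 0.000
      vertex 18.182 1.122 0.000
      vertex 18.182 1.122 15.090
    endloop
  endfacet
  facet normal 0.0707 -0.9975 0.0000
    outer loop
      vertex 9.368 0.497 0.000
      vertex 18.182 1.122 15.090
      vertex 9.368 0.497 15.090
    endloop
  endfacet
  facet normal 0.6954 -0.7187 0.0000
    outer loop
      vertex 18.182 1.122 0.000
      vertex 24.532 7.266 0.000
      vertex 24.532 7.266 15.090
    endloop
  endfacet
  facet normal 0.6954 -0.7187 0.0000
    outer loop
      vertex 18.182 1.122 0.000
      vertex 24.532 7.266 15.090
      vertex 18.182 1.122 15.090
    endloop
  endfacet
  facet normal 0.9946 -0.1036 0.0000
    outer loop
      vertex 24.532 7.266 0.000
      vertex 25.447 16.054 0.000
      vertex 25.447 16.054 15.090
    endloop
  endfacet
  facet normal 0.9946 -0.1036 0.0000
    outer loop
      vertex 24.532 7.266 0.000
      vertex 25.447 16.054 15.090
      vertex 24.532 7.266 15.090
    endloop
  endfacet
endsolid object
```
; perimeter-only toolpath
G21 ; units = mm
G90 ; absolute positioning
G28 ; home
; layer 1
G0 Z3.772
G0 X25.447 Y16.054
G1 X20.500 Y23.374
G1 X12.004 Y25.802
G1 X3.935 Y22.200
G1 X0.069 Y14.255
G1 X2.215 Y5.684
G1 X9.368 Y0.497
G1 X18.182 Y1.122
G1 X24.532 Y7.266
G1 X25.447 Y16.054
; layer 2
G0 Z7.545
G0 X25.447 Y16.054
G1 X20.500 Y23.374
G1 X12.004 Y25.802
G1 X3.935 Y22.200
G1 X0.069 Y14.255
G1 X2.215 Y5.684
G1 X9.368 Y0.497
G1 X18.182 Y1.122
G1 X24.532 Y7.266
G1 X25.447 Y16.054
; layer 3
G0 Z11.317
G0 X25.447 Y16.054
G1 X20.500 Y23.374
G1 X12.004 Y25.802
G1 X3.935 Y22.200
G1 X0.069 Y14.255
G1 X2.215 Y5.684
G1 X9.368 Y0.497
G1 X18.182 Y1.122
G1 X24.532 Y7.266
G1 X25.447 Y16.054
; layer 4
G0 Z15.090
G0 X25.447 Y16.054
G1 X20.500 Y23.374
G1 X12.004 Y25.802
G1 X3.935 Y22.200
G1 X0.069 Y14.255
G1 X2.215 Y5.684
G1 X9.368 Y0.497
G1 X18.182 Y1.122
G1 X24.532 Y7.266
G1 X25.447 Y16.054
M2 ; end

The solid is a regular 9-sided prism (a cylinder approximated with 9 flat sides), circumscribed radius ≈ 12.9 mm, height ≈ 15.1 mm. Slicing at Δz = 3.772 mm — 4 equal slices spanning the solid's height, so layer i sits at z = i·h/4 — gives 4 non-empty perimeters. Each is a 9-segment closed polygon; G0 lifts to the layer z and rapids to the start vertex, then G1 traces the edges.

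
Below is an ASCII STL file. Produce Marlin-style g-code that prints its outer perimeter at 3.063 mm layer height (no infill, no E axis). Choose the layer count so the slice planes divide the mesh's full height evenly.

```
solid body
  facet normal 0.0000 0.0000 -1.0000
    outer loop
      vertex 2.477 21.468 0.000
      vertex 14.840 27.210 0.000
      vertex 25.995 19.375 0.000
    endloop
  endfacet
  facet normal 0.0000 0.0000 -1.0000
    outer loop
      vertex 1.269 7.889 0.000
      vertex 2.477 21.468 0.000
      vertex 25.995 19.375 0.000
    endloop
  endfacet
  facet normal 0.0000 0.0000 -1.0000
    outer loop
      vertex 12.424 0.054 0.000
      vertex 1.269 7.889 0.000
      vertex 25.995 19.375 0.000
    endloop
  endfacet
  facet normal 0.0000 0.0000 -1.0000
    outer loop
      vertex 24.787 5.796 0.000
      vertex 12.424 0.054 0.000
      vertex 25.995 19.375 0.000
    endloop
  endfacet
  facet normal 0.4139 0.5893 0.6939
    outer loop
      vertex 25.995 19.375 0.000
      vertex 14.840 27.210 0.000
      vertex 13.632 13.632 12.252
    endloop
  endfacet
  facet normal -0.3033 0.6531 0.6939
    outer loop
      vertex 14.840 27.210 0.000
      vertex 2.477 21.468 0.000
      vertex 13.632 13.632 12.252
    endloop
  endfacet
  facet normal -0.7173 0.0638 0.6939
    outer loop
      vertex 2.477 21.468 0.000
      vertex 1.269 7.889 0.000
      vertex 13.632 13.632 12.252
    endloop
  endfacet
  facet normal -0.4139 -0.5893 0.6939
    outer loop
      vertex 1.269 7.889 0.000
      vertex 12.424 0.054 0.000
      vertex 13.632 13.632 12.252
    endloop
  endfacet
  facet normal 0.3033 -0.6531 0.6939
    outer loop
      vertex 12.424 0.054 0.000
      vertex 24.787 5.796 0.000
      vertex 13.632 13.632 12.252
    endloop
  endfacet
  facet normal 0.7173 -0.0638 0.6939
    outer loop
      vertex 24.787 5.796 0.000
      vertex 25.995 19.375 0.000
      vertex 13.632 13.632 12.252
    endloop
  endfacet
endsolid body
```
; perimeter-only toolpath
G21 ; units = mm
G90 ; absolute positioning
G28 ; home
; layer 1
G0 Z3.063
G0 X22.904 Y17.939
G1 X14.538 Y23.816
G1 X5.266 Y19.509
G1 X4.360 Y9.325
G1 X12.726 Y3.449
G1 X21.998 Y7.755
G1 X22.904 Y17.939
; layer 2
G0 Z6.126
G0 X19.814 Y16.503
G1 X14.236 Y20.421
G1 X8.054 Y17.550
G1 X7.450 Y10.761
G1 X13.028 Y6.843
G1 X19.209 Y9.714
G1 X19.814 Y16.503
; layer 3
G0 Z9.189
G0 X16.723 Y15.068
G1 X13.934 Y17.026
G1 X10.843 Y15.591
G1 X10.541 Y12.196
G1 X13.330 Y10.238
G1 X16.421 Y11.673
G1 X16.723 Y15.068
M2 ; end

The solid is a regular 6-sided pyramid, base circumscribed radius ≈ 13.6 mm, apex at z ≈ 12.3 mm. Slicing at Δz = 3.063 mm — 4 equal slices spanning the solid's height, so layer i sits at z = i·h/4 — gives 3 non-empty perimeters. Each is a 6-segment closed polygon; G0 lifts to the layer z and rapids to the start vertex, then G1 traces the edges. The cross-section shrinks linearly with z (the slice at the apex is degenerate and omitted).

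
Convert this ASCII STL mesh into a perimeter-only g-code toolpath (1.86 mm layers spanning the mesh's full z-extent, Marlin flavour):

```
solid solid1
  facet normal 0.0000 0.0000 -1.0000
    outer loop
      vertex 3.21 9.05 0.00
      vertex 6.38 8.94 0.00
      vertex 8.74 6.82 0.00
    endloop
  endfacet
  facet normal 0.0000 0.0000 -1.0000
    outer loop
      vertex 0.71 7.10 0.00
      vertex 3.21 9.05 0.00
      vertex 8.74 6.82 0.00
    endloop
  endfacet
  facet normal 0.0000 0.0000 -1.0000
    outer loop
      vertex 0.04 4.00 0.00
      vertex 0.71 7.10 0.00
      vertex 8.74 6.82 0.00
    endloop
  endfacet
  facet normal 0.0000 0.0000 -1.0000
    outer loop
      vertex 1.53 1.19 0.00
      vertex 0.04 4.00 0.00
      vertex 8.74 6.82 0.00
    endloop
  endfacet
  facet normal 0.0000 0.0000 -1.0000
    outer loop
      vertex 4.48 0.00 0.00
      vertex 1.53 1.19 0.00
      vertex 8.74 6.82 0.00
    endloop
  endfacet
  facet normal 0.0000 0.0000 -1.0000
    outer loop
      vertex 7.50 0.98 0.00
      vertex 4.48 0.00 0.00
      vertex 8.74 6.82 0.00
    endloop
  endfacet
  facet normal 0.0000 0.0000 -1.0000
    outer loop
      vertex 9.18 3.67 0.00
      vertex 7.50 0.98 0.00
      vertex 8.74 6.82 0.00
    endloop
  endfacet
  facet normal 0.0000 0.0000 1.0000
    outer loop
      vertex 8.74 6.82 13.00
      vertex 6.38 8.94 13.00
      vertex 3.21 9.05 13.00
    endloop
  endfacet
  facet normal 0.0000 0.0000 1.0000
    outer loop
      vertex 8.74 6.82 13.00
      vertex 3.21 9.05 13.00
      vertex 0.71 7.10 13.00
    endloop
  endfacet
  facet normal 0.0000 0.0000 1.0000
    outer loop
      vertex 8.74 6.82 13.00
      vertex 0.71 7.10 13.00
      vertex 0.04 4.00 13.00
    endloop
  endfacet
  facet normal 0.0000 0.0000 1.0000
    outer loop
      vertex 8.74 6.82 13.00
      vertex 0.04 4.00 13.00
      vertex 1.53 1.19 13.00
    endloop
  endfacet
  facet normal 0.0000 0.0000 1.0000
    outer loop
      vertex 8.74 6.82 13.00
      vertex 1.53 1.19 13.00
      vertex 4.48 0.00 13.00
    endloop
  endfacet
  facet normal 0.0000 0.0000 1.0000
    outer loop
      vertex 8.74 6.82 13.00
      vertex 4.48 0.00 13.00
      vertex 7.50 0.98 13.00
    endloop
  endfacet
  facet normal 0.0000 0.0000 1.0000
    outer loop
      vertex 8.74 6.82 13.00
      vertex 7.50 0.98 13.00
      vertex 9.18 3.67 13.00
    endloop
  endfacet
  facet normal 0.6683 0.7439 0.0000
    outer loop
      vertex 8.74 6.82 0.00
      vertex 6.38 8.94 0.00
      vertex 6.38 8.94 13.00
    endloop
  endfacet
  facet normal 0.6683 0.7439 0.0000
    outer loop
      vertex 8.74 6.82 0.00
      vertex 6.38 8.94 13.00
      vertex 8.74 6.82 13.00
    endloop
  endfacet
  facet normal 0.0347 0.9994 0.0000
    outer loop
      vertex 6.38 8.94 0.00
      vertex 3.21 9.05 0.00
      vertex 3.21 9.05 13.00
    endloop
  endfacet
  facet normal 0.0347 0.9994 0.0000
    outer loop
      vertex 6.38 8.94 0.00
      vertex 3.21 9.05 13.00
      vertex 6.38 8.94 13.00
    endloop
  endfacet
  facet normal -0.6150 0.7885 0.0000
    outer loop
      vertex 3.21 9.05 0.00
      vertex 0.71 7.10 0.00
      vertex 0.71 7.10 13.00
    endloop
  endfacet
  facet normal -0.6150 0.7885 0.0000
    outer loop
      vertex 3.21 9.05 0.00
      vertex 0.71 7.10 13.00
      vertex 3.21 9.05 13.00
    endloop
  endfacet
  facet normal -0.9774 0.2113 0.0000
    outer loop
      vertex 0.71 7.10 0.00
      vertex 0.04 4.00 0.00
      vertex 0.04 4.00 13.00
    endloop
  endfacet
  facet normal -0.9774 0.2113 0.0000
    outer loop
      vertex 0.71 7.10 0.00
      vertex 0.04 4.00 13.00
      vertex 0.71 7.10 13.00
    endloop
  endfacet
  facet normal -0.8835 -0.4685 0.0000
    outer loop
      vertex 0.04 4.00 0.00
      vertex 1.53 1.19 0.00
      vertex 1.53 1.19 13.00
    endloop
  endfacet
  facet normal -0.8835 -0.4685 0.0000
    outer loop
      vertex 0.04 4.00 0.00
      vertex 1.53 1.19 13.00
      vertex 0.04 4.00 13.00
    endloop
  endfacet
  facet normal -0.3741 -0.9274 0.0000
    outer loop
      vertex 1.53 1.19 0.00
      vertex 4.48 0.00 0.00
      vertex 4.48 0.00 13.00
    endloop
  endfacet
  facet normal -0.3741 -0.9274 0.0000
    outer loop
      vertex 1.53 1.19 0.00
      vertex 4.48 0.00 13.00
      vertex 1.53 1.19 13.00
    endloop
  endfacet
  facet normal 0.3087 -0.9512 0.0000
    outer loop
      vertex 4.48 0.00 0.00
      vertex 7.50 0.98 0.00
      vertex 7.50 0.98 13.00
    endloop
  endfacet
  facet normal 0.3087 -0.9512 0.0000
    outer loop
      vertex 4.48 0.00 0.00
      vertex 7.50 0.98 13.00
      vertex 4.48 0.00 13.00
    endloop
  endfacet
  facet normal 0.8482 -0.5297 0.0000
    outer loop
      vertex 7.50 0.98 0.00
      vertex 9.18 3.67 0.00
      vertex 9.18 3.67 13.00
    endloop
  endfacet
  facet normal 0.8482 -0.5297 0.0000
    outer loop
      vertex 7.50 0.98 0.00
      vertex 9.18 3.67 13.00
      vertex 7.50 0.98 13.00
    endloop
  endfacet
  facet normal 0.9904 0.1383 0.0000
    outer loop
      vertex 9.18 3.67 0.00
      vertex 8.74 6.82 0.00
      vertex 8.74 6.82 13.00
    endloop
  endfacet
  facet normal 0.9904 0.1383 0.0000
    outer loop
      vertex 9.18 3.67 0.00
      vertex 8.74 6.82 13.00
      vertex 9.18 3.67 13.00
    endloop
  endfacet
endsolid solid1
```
; perimeter-only toolpath
G21 ; units = mm
G90 ; absolute positioning
G28 ; home
; layer 1
G0 Z1.86
G0 X8.74 Y6.82
G1 X6.38 Y8.94
G1 X3.21 Y9.05
G1 X0.71 Y7.10
G1 X0.04 Y4.00
G1 X1.53 Y1.19
G1 X4.48 Y0.00
G1 X7.50 Y0.98
G1 X9.18 Y3.67
G1 X8.74 Y6.82
; layer 2
G0 Z3.71
G0 X8.74 Y6.82
G1 X6.38 Y8.94
G1 X3.21 Y9.05
G1 X0.71 Y7.10
G1 X0.04 Y4.00
G1 X1.53 Y1.19
G1 X4.48 Y0.00
G1 X7.50 Y0.98
G1 X9.18 Y3.67
G1 X8.74 Y6.82
; layer 3
G0 Z5.57
G0 X8.74 Y6.82
G1 X6.38 Y8.94
G1 X3.21 Y9.05
G1 X0.71 Y7.10
G1 X0.04 Y4.00
G1 X1.53 Y1.19
G1 X4.48 Y0.00
G1 X7.50 Y0.98
G1 X9.18 Y3.67
G1 X8.74 Y6.82
; layer 4
G0 Z7.43
G0 X8.74 Y6.82
G1 X6.38 Y8.94
G1 X3.21 Y9.05
G1 X0.71 Y7.10
G1 X0.04 Y4.00
G1 X1.53 Y1.19
G1 X4.48 Y0.00
G1 X7.50 Y0.98
G1 X9.18 Y3.67
G1 X8.74 Y6.82
; layer 5
G0 Z9.29
G0 X8.74 Y6.82
G1 X6.38 Y8.94
G1 X3.21 Y9.05
G1 X0.71 Y7.10
G1 X0.04 Y4.00
G1 X1.53 Y1.19
G1 X4.48 Y0.00
G1 X7.50 Y0.98
G1 X9.18 Y3.67
G1 X8.74 Y6.82
; layer 6
G0 Z11.14
G0 X8.74 Y6.82
G1 X6.38 Y8.94
G1 X3.21 Y9.05
G1 X0.71 Y7.10
G1 X0.04 Y4.00
G1 X1.53 Y1.19
G1 X4.48 Y0.00
G1 X7.50 Y0.98
G1 X9.18 Y3.67
G1 X8.74 Y6.82
; layer 7
G0 Z13.00
G0 X8.74 Y6.82
G1 X6.38 Y8.94
G1 X3.21 Y9.05
G1 X0.71 Y7.10
G1 X0.04 Y4.00
G1 X1.53 Y1.19
G1 X4.48 Y0.00
G1 X7.50 Y0.98
G1 X9.18 Y3.67
G1 X8.74 Y6.82
M2 ; end

The solid is a regular 9-sided prism (a cylinder approximated with 9 flat sides), circumscribed radius ≈ 4.64 mm, height ≈ 13 mm. Slicing at Δz = 1.86 mm — 7 equal slices spanning the solid's height, so layer i sits at z = i·h/7 — gives 7 non-empty perimeters. Each is a 9-segment closed polygon; G0 lifts to the layer z and rapids to the start vertex, then G1 traces the edges.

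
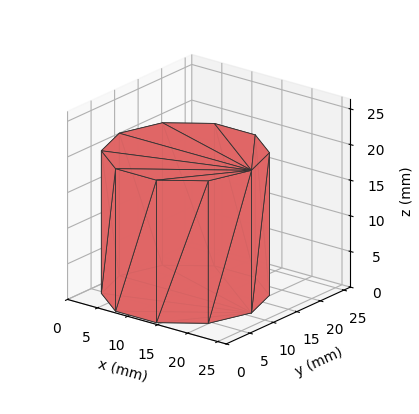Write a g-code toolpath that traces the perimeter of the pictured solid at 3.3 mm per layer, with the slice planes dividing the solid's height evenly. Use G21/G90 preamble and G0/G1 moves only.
Reading the render: the shape is a regular 10-sided prism (a cylinder approximated with 10 flat sides), circumscribed radius ≈ 11 mm, height ≈ 20 mm (dimensions read to the nearest mm from the axis ticks). For the g-code, the solid's height is divided into equal slices at the stated Δz and each level perimeter traced with G1 moves after a G0 lift.

; perimeter-only toolpath
G21 ; units = mm
G90 ; absolute positioning
G28 ; home
; layer 1
G0 Z3.3
G0 X22.0 Y11.0
G1 X19.9 Y17.5
G1 X14.4 Y21.5
G1 X7.6 Y21.5
G1 X2.1 Y17.5
G1 X0.0 Y11.0
G1 X2.1 Y4.5
G1 X7.6 Y0.5
G1 X14.4 Y0.5
G1 X19.9 Y4.5
G1 X22.0 Y11.0
; layer 2
G0 Z6.7
G0 X22.0 Y11.0
G1 X19.9 Y17.5
G1 X14.4 Y21.5
G1 X7.6 Y21.5
G1 X2.1 Y17.5
G1 X0.0 Y11.0
G1 X2.1 Y4.5
G1 X7.6 Y0.5
G1 X14.4 Y0.5
G1 X19.9 Y4.5
G1 X22.0 Y11.0
; layer 3
G0 Z10.0
G0 X22.0 Y11.0
G1 X19.9 Y17.5
G1 X14.4 Y21.5
G1 X7.6 Y21.5
G1 X2.1 Y17.5
G1 X0.0 Y11.0
G1 X2.1 Y4.5
G1 X7.6 Y0.5
G1 X14.4 Y0.5
G1 X19.9 Y4.5
G1 X22.0 Y11.0
; layer 4
G0 Z13.3
G0 X22.0 Y11.0
G1 X19.9 Y17.5
G1 X14.4 Y21.5
G1 X7.6 Y21.5
G1 X2.1 Y17.5
G1 X0.0 Y11.0
G1 X2.1 Y4.5
G1 X7.6 Y0.5
G1 X14.4 Y0.5
G1 X19.9 Y4.5
G1 X22.0 Y11.0
; layer 5
G0 Z16.7
G0 X22.0 Y11.0
G1 X19.9 Y17.5
G1 X14.4 Y21.5
G1 X7.6 Y21.5
G1 X2.1 Y17.5
G1 X0.0 Y11.0
G1 X2.1 Y4.5
G1 X7.6 Y0.5
G1 X14.4 Y0.5
G1 X19.9 Y4.5
G1 X22.0 Y11.0
; layer 6
G0 Z20.0
G0 X22.0 Y11.0
G1 X19.9 Y17.5
G1 X14.4 Y21.5
G1 X7.6 Y21.5
G1 X2.1 Y17.5
G1 X0.0 Y11.0
G1 X2.1 Y4.5
G1 X7.6 Y0.5
G1 X14.4 Y0.5
G1 X19.9 Y4.5
G1 X22.0 Y11.0
M2 ; end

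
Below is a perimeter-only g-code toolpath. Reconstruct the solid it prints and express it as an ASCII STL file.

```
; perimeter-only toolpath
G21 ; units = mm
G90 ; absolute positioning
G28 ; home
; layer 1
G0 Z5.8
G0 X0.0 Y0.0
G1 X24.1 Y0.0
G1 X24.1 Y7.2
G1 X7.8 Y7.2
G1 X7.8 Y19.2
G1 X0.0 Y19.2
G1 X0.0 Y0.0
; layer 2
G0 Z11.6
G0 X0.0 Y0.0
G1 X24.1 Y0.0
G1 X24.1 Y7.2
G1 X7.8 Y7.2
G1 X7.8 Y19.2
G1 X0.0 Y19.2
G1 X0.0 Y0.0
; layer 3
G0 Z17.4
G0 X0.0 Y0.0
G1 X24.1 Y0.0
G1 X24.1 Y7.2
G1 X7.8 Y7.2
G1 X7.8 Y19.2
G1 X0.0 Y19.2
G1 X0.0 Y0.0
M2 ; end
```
solid part
  facet normal 0.0000 0.0000 -1.0000
    outer loop
      vertex 24.1 7.2 0.0
      vertex 24.1 0.0 0.0
      vertex 0.0 0.0 0.0
    endloop
  endfacet
  facet normal 0.0000 0.0000 -1.0000
    outer loop
      vertex 7.8 7.2 0.0
      vertex 24.1 7.2 0.0
      vertex 0.0 0.0 0.0
    endloop
  endfacet
  facet normal 0.0000 0.0000 -1.0000
    outer loop
      vertex 7.8 19.2 0.0
      vertex 7.8 7.2 0.0
      vertex 0.0 0.0 0.0
    endloop
  endfacet
  facet normal 0.0000 0.0000 -1.0000
    outer loop
      vertex 0.0 19.2 0.0
      vertex 7.8 19.2 0.0
      vertex 0.0 0.0 0.0
    endloop
  endfacet
  facet normal 0.0000 0.0000 1.0000
    outer loop
      vertex 0.0 0.0 17.4
      vertex 24.1 0.0 17.4
      vertex 24.1 7.2 17.4
    endloop
  endfacet
  facet normal 0.0000 0.0000 1.0000
    outer loop
      vertex 0.0 0.0 17.4
      vertex 24.1 7.2 17.4
      vertex 7.8 7.2 17.4
    endloop
  endfacet
  facet normal 0.0000 0.0000 1.0000
    outer loop
      vertex 0.0 0.0 17.4
      vertex 7.8 7.2 17.4
      vertex 7.8 19.2 17.4
    endloop
  endfacet
  facet normal 0.0000 0.0000 1.0000
    outer loop
      vertex 0.0 0.0 17.4
      vertex 7.8 19.2 17.4
      vertex 0.0 19.2 17.4
    endloop
  endfacet
  facet normal 0.0000 -1.0000 0.0000
    outer loop
      vertex 0.0 0.0 0.0
      vertex 24.1 0.0 0.0
      vertex 24.1 0.0 17.4
    endloop
  endfacet
  facet normal 0.0000 -1.0000 0.0000
    outer loop
      vertex 0.0 0.0 0.0
      vertex 24.1 0.0 17.4
      vertex 0.0 0.0 17.4
    endloop
  endfacet
  facet normal 1.0000 0.0000 0.0000
    outer loop
      vertex 24.1 0.0 0.0
      vertex 24.1 7.2 0.0
      vertex 24.1 7.2 17.4
    endloop
  endfacet
  facet normal 1.0000 0.0000 0.0000
    outer loop
      vertex 24.1 0.0 0.0
      vertex 24.1 7.2 17.4
      vertex 24.1 0.0 17.4
    endloop
  endfacet
  facet normal 0.0000 1.0000 0.0000
    outer loop
      vertex 24.1 7.2 0.0
      vertex 7.8 7.2 0.0
      vertex 7.8 7.2 17.4
    endloop
  endfacet
  facet normal 0.0000 1.0000 0.0000
    outer loop
      vertex 24.1 7.2 0.0
      vertex 7.8 7.2 17.4
      vertex 24.1 7.2 17.4
    endloop
  endfacet
  facet normal 1.0000 0.0000 0.0000
    outer loop
      vertex 7.8 7.2 0.0
      vertex 7.8 19.2 0.0
      vertex 7.8 19.2 17.4
    endloop
  endfacet
  facet normal 1.0000 0.0000 0.0000
    outer loop
      vertex 7.8 7.2 0.0
      vertex 7.8 19.2 17.4
      vertex 7.8 7.2 17.4
    endloop
  endfacet
  facet normal 0.0000 1.0000 0.0000
    outer loop
      vertex 7.8 19.2 0.0
      vertex 0.0 19.2 0.0
      vertex 0.0 19.2 17.4
    endloop
  endfacet
  facet normal 0.0000 1.0000 0.0000
    outer loop
      vertex 7.8 19.2 0.0
      vertex 0.0 19.2 17.4
      vertex 7.8 19.2 17.4
    endloop
  endfacet
  facet normal -1.0000 0.0000 0.0000
    outer loop
      vertex 0.0 19.2 0.0
      vertex 0.0 0.0 0.0
      vertex 0.0 0.0 17.4
    endloop
  endfacet
  facet normal -1.0000 0.0000 0.0000
    outer loop
      vertex 0.0 19.2 0.0
      vertex 0.0 0.0 17.4
      vertex 0.0 19.2 17.4
    endloop
  endfacet
endsolid part

The G0 Z moves step by Δz≈5.8 mm. Every layer's G1 loop is the same polygon, so the solid is a straight extrusion of it from z=0 to z≈17.4. Closing with flat bottom and top caps and triangulating gives 20 facets — an L-shaped prism: outer 24.1 × 19.2 mm, arm thicknesses ≈ 7.2 mm (horizontal) and 7.8 mm (vertical), extruded 17.4 mm in z.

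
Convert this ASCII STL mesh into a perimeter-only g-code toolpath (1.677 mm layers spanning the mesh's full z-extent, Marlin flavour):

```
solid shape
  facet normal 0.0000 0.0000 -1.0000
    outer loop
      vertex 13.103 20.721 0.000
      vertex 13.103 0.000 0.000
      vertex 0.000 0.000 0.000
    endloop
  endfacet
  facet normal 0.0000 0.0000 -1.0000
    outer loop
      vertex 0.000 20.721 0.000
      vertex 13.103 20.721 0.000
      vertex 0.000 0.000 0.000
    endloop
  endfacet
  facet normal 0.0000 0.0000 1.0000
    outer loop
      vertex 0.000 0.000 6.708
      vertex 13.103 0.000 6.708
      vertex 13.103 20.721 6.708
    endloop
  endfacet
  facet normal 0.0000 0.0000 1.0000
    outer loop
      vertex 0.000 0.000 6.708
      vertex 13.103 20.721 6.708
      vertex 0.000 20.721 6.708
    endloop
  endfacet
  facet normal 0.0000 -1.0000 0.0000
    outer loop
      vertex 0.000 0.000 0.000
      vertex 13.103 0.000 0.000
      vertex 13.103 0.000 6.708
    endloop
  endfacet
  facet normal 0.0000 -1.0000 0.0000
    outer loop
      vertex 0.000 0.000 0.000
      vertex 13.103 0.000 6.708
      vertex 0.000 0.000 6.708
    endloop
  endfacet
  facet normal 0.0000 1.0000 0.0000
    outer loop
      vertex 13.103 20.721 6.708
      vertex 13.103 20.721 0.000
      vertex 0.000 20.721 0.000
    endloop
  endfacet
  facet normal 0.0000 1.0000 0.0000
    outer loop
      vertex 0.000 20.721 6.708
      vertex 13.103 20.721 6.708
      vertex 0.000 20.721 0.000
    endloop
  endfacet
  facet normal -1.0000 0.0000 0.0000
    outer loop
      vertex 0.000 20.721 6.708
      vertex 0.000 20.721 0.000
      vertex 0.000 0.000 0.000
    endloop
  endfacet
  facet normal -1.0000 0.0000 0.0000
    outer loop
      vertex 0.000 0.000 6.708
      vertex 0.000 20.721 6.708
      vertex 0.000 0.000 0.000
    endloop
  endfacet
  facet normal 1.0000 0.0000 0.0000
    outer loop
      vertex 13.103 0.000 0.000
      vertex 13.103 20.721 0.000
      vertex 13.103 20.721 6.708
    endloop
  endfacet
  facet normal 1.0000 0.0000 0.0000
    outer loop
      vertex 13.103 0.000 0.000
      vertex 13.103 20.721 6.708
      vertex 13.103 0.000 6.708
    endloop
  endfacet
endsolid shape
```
; perimeter-only toolpath
G21 ; units = mm
G90 ; absolute positioning
G28 ; home
; layer 1
G0 Z1.677
G0 X0.000 Y0.000
G1 X13.103 Y0.000
G1 X13.103 Y20.721
G1 X0.000 Y20.721
G1 X0.000 Y0.000
; layer 2
G0 Z3.354
G0 X0.000 Y0.000
G1 X13.103 Y0.000
G1 X13.103 Y20.721
G1 X0.000 Y20.721
G1 X0.000 Y0.000
; layer 3
G0 Z5.031
G0 X0.000 Y0.000
G1 X13.103 Y0.000
G1 X13.103 Y20.721
G1 X0.000 Y20.721
G1 X0.000 Y0.000
; layer 4
G0 Z6.708
G0 X0.000 Y0.000
G1 X13.103 Y0.000
G1 X13.103 Y20.721
G1 X0.000 Y20.721
G1 X0.000 Y0.000
M2 ; end

The solid is a rectangular box, roughly 13.1 × 20.7 mm footprint and 6.71 mm tall. Slicing at Δz = 1.677 mm — 4 equal slices spanning the solid's height, so layer i sits at z = i·h/4 — gives 4 non-empty perimeters. Each is a 4-segment closed polygon; G0 lifts to the layer z and rapids to the start vertex, then G1 traces the edges.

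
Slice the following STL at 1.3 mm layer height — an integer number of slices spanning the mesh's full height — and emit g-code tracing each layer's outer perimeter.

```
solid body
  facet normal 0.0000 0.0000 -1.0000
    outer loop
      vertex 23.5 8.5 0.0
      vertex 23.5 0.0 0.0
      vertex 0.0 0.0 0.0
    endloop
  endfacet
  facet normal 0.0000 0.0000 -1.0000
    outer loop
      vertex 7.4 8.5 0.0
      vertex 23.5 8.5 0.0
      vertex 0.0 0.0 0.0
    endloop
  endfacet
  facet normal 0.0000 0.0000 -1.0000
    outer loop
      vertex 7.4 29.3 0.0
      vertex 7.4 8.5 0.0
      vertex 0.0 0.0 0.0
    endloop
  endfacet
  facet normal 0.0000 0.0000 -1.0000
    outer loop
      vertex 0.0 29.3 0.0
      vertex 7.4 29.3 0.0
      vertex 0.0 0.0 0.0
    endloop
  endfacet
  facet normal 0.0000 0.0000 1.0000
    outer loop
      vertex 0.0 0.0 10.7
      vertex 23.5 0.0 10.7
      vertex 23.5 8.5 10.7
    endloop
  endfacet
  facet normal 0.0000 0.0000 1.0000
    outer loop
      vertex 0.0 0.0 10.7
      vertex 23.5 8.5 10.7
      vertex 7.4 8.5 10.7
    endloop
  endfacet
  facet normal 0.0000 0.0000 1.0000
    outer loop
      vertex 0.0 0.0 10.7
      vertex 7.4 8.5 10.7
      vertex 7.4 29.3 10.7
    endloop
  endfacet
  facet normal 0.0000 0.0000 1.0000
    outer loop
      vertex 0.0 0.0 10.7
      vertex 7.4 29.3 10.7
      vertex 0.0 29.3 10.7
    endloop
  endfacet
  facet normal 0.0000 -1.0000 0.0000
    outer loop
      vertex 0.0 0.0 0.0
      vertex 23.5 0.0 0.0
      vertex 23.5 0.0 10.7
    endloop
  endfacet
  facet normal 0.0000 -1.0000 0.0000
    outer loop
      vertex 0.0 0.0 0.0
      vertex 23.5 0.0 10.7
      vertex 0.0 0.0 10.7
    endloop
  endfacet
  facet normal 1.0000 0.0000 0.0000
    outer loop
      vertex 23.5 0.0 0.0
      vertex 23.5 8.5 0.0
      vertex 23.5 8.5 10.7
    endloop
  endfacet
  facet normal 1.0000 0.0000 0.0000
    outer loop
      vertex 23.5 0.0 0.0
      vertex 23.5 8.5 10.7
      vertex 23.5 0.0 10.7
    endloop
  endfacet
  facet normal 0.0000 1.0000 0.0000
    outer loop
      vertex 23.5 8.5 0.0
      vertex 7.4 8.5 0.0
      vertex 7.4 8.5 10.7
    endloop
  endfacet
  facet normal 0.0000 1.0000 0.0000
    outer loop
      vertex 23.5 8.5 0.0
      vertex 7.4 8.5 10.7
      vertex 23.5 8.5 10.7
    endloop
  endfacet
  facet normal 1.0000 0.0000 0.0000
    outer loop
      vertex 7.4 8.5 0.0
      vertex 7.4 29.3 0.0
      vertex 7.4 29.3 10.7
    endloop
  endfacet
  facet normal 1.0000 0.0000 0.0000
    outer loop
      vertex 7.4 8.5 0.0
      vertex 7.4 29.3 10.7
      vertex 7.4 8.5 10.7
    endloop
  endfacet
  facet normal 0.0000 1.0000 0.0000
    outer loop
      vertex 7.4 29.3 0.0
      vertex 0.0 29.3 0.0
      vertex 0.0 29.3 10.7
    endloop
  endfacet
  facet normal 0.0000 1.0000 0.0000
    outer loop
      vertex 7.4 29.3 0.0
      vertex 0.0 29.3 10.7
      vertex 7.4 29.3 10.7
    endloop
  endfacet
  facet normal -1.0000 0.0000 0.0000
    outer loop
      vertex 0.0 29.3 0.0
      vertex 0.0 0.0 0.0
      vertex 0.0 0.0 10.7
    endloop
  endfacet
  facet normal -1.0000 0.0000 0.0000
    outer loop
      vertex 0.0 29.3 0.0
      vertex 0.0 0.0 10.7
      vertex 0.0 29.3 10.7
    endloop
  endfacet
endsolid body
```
; perimeter-only toolpath
G21 ; units = mm
G90 ; absolute positioning
G28 ; home
; layer 1
G0 Z1.3
G0 X0.0 Y0.0
G1 X23.5 Y0.0
G1 X23.5 Y8.5
G1 X7.4 Y8.5
G1 X7.4 Y29.3
G1 X0.0 Y29.3
G1 X0.0 Y0.0
; layer 2
G0 Z2.7
G0 X0.0 Y0.0
G1 X23.5 Y0.0
G1 X23.5 Y8.5
G1 X7.4 Y8.5
G1 X7.4 Y29.3
G1 X0.0 Y29.3
G1 X0.0 Y0.0
; layer 3
G0 Z4.0
G0 X0.0 Y0.0
G1 X23.5 Y0.0
G1 X23.5 Y8.5
G1 X7.4 Y8.5
G1 X7.4 Y29.3
G1 X0.0 Y29.3
G1 X0.0 Y0.0
; layer 4
G0 Z5.3
G0 X0.0 Y0.0
G1 X23.5 Y0.0
G1 X23.5 Y8.5
G1 X7.4 Y8.5
G1 X7.4 Y29.3
G1 X0.0 Y29.3
G1 X0.0 Y0.0
; layer 5
G0 Z6.7
G0 X0.0 Y0.0
G1 X23.5 Y0.0
G1 X23.5 Y8.5
G1 X7.4 Y8.5
G1 X7.4 Y29.3
G1 X0.0 Y29.3
G1 X0.0 Y0.0
; layer 6
G0 Z8.0
G0 X0.0 Y0.0
G1 X23.5 Y0.0
G1 X23.5 Y8.5
G1 X7.4 Y8.5
G1 X7.4 Y29.3
G1 X0.0 Y29.3
G1 X0.0 Y0.0
; layer 7
G0 Z9.4
G0 X0.0 Y0.0
G1 X23.5 Y0.0
G1 X23.5 Y8.5
G1 X7.4 Y8.5
G1 X7.4 Y29.3
G1 X0.0 Y29.3
G1 X0.0 Y0.0
; layer 8
G0 Z10.7
G0 X0.0 Y0.0
G1 X23.5 Y0.0
G1 X23.5 Y8.5
G1 X7.4 Y8.5
G1 X7.4 Y29.3
G1 X0.0 Y29.3
G1 X0.0 Y0.0
M2 ; end

The solid is an L-shaped prism: outer 23.5 × 29.3 mm, arm thicknesses ≈ 8.5 mm (horizontal) and 7.4 mm (vertical), extruded 10.7 mm in z. Slicing at Δz = 1.3 mm — 8 equal slices spanning the solid's height, so layer i sits at z = i·h/8 — gives 8 non-empty perimeters. Each is a 6-segment closed polygon; G0 lifts to the layer z and rapids to the start vertex, then G1 traces the edges.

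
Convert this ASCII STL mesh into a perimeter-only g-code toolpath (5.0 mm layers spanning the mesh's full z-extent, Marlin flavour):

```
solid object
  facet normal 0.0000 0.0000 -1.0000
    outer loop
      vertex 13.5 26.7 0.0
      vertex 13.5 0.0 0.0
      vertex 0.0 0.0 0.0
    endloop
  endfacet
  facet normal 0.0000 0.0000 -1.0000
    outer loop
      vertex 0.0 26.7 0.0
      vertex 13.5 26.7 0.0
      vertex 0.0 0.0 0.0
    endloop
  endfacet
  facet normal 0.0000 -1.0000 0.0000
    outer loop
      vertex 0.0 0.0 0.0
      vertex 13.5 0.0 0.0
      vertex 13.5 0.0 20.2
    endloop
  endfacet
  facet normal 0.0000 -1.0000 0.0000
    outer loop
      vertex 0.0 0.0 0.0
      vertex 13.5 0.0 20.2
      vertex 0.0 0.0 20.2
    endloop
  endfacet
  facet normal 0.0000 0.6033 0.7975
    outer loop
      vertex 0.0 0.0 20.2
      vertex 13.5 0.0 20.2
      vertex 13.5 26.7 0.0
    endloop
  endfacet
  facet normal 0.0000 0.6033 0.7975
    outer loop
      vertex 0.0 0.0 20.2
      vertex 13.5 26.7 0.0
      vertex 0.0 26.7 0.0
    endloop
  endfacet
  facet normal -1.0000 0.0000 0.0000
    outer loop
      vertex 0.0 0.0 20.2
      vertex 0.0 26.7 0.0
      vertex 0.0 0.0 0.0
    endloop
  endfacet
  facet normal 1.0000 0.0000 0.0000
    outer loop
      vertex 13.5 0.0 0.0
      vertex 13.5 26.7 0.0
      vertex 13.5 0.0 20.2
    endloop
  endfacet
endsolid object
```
; perimeter-only toolpath
G21 ; units = mm
G90 ; absolute positioning
G28 ; home
; layer 1
G0 Z5.0
G0 X0.0 Y0.0
G1 X13.5 Y0.0
G1 X13.5 Y20.0
G1 X0.0 Y20.0
G1 X0.0 Y0.0
; layer 2
G0 Z10.1
G0 X0.0 Y0.0
G1 X13.5 Y0.0
G1 X13.5 Y13.3
G1 X0.0 Y13.3
G1 X0.0 Y0.0
; layer 3
G0 Z15.1
G0 X0.0 Y0.0
G1 X13.5 Y0.0
G1 X13.5 Y6.7
G1 X0.0 Y6.7
G1 X0.0 Y0.0
M2 ; end

The solid is a wedge (ramp): 13.5 × 26.7 mm base, rising to 20.2 mm along the y=0 edge and sloping linearly to z=0 at y=26.7. Slicing at Δz = 5.0 mm — 4 equal slices spanning the solid's height, so layer i sits at z = i·h/4 — gives 3 non-empty perimeters. Each is a 4-segment closed polygon; G0 lifts to the layer z and rapids to the start vertex, then G1 traces the edges. The cross-section shrinks linearly with z (the slice at the apex is degenerate and omitted).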